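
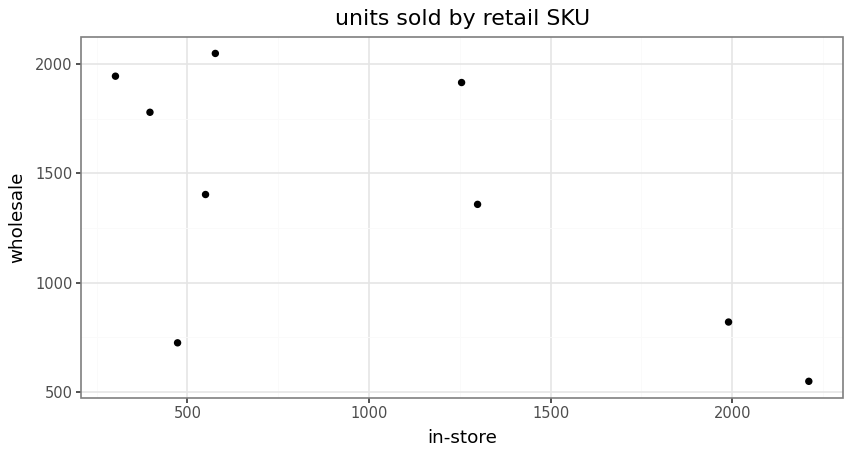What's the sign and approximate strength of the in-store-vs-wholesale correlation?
Points are negatively correlated; moderate (|r| ≈ 0.6).

negative, moderate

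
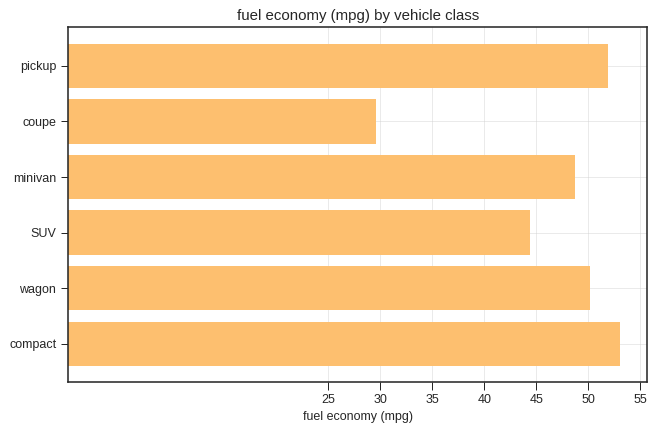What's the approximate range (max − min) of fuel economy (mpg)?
≈ 25

Max compact ≈ 55, min coupe ≈ 30; range ≈ 25.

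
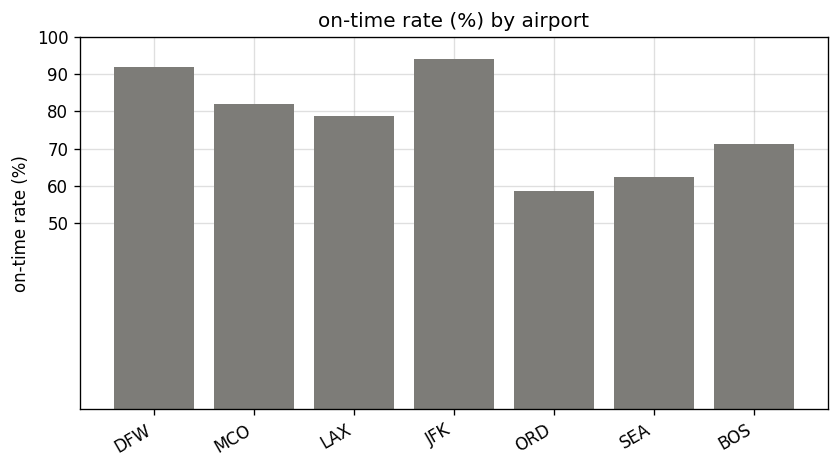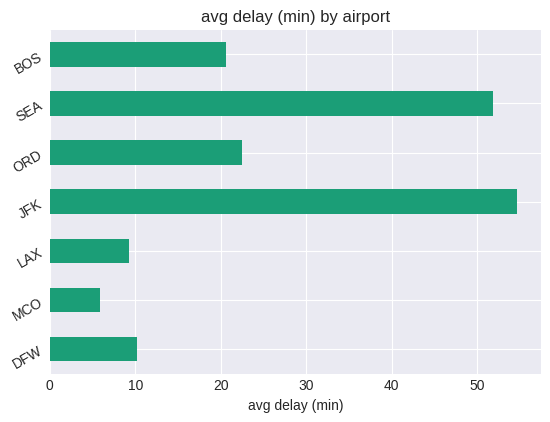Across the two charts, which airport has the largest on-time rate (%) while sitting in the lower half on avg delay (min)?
DFW

Chart 2 median avg delay (min) ≈ 20; below-median airports: DFW, MCO, LAX. Among those, DFW has the highest on-time rate (%) (≈ 90).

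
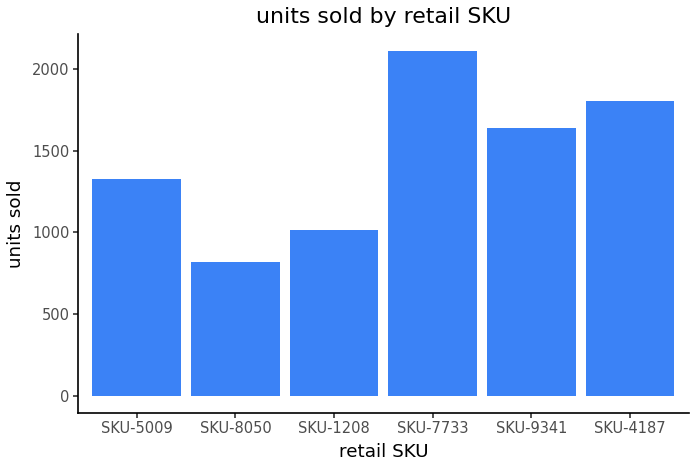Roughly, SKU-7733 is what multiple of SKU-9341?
≈ 1.38×

SKU-7733 ≈ 2200, SKU-9341 ≈ 1600; 2200/1600 ≈ 1.38.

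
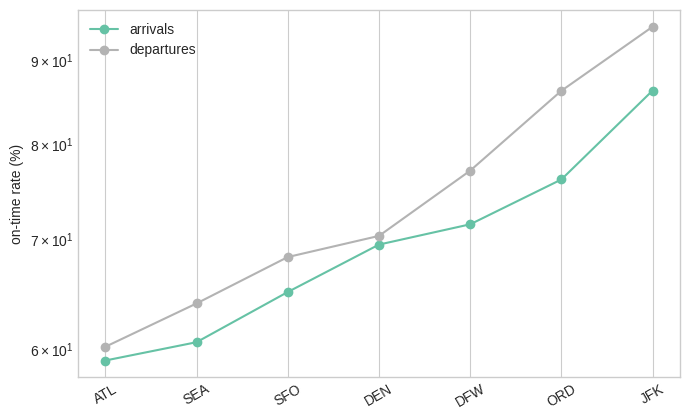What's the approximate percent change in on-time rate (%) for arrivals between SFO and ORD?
≈ +15.4%

SFO ≈ 65, ORD ≈ 75; (75 − 65) / 65 ≈ +15.4%.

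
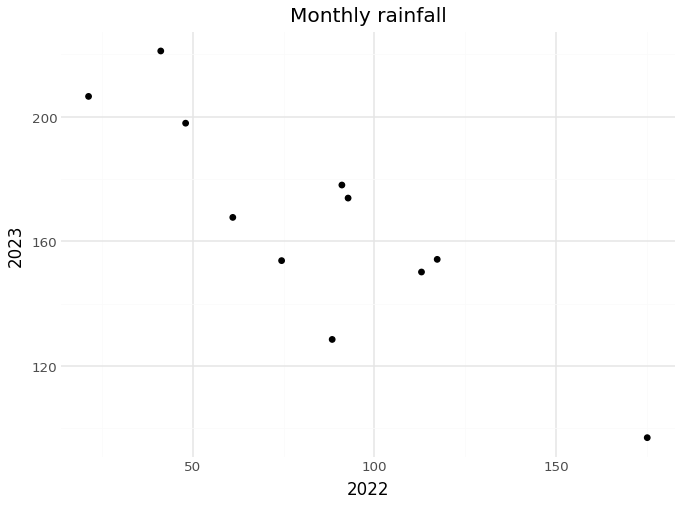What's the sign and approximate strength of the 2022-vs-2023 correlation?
negative, strong

Points are negatively correlated; strong (|r| ≈ 0.9).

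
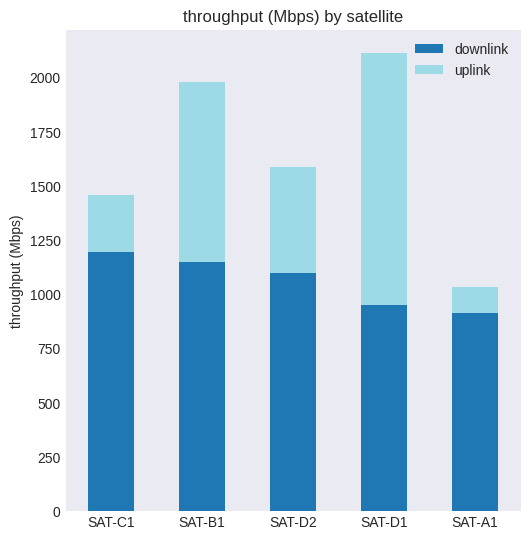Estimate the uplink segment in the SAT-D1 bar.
≈ 1200

uplink top ≈ 2200, bottom ≈ 1000; segment ≈ 1200.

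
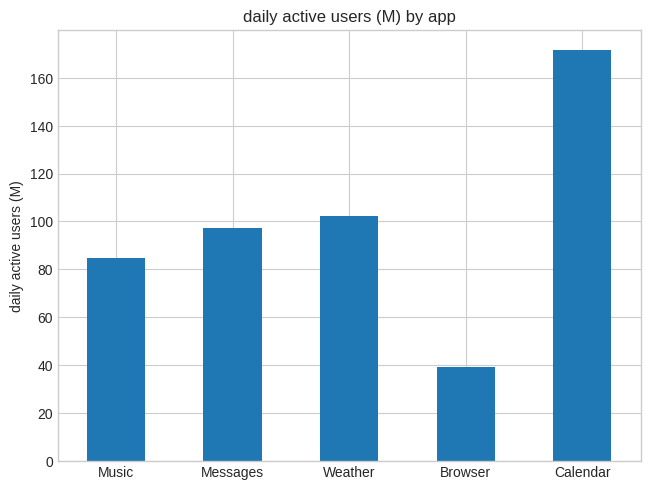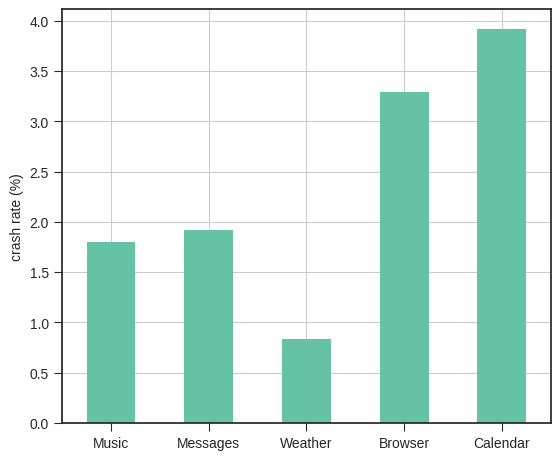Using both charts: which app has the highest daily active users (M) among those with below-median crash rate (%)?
Weather

Chart 2 median crash rate (%) ≈ 2; below-median apps: Music, Weather. Among those, Weather has the highest daily active users (M) (≈ 100).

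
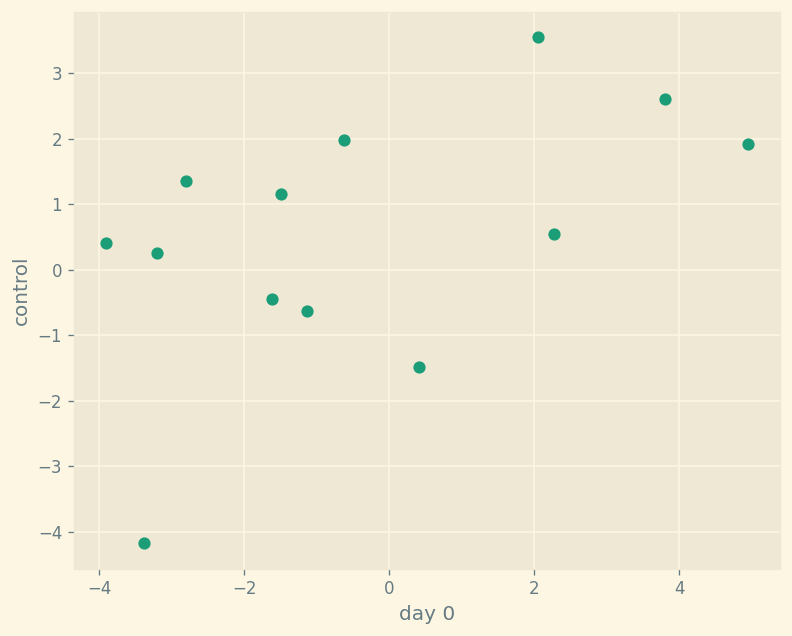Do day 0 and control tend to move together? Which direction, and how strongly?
positive, moderate

Points are positively correlated; moderate (|r| ≈ 0.5).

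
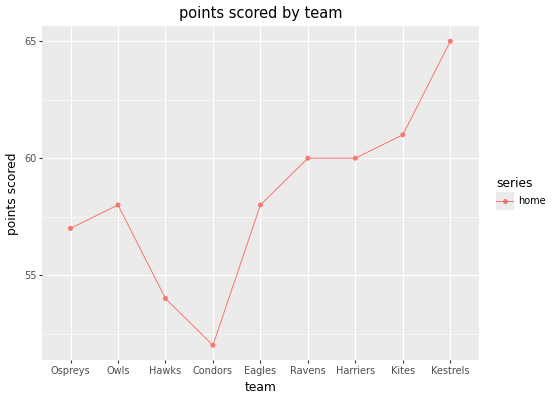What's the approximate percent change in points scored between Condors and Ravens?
≈ +15.4%

Condors ≈ 52, Ravens ≈ 60; (60 − 52) / 52 ≈ +15.4%.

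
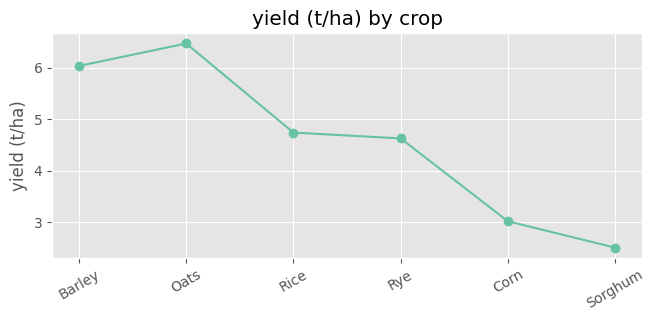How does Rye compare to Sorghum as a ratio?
≈ 1.8×

Rye ≈ 4.5, Sorghum ≈ 2.5; 4.5/2.5 ≈ 1.8.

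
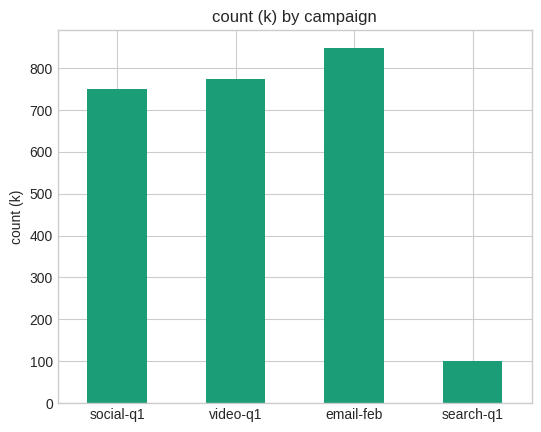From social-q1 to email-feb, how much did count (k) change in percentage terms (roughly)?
social-q1 ≈ 700, email-feb ≈ 800; (800 − 700) / 700 ≈ +14.3%.

≈ +14.3%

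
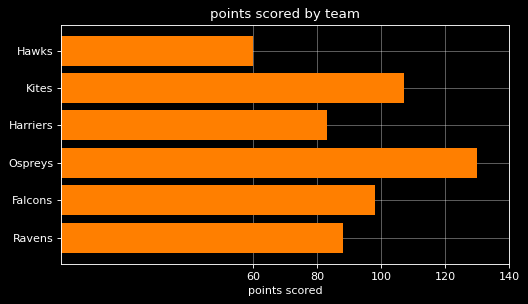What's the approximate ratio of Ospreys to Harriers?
Ospreys ≈ 120, Harriers ≈ 80; 120/80 ≈ 1.5.

≈ 1.5×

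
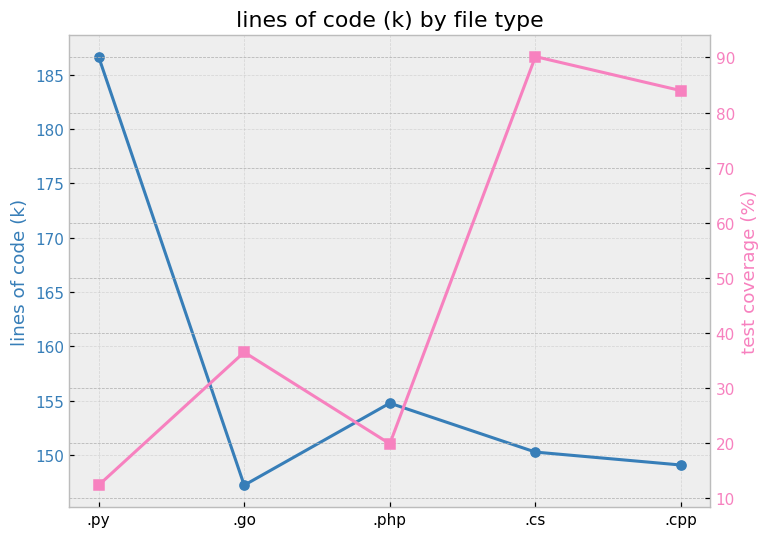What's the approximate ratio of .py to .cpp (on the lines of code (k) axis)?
.py ≈ 185, .cpp ≈ 150; 185/150 ≈ 1.23.

≈ 1.23×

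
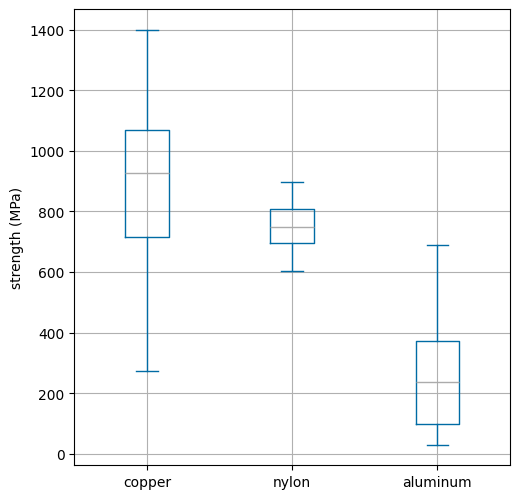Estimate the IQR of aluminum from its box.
Q3 ≈ 400, Q1 ≈ 100; IQR ≈ 300.

≈ 300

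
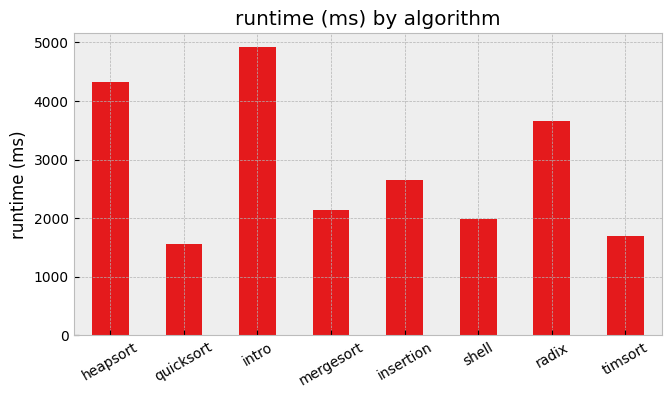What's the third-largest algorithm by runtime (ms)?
Top 4: intro ≈ 5000, heapsort ≈ 4500, radix ≈ 3500, insertion ≈ 2500.

radix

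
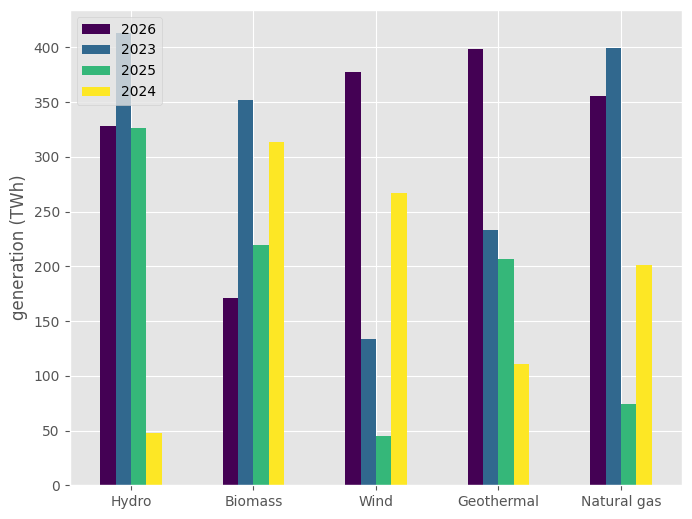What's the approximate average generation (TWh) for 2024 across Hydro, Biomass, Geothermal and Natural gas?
≈ 162

(50 + 300 + 100 + 200) / 4 ≈ 162.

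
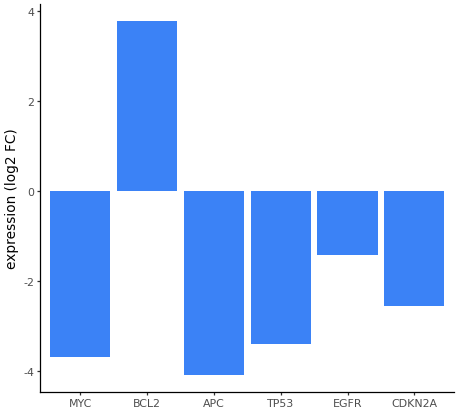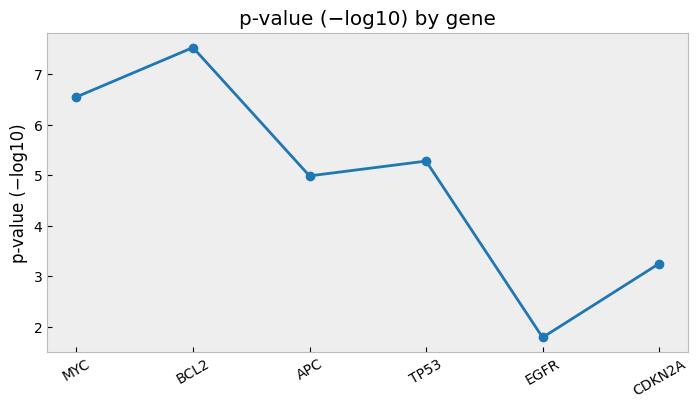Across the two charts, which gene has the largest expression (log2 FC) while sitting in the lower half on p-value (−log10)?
EGFR

Chart 2 median p-value (−log10) ≈ 5; below-median genes: APC, EGFR, CDKN2A. Among those, EGFR has the highest expression (log2 FC) (≈ -1.5).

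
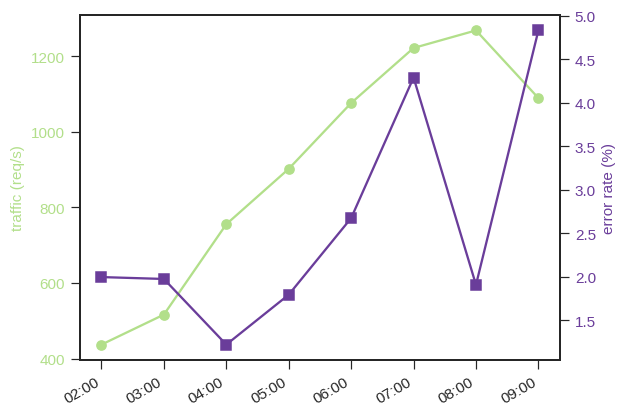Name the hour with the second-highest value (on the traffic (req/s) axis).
Top 3 (on the traffic (req/s) axis): 08:00 ≈ 1300, 07:00 ≈ 1200, 09:00 ≈ 1100.

07:00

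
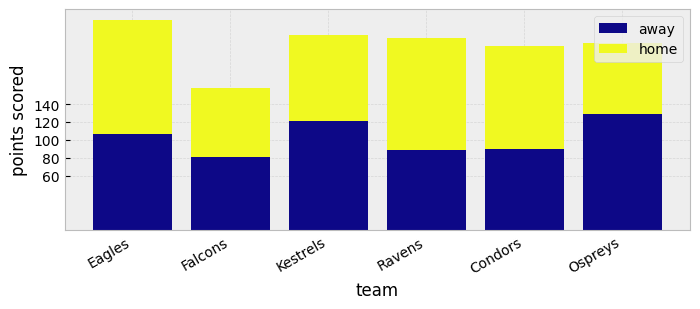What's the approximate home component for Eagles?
≈ 140

home top ≈ 240, bottom ≈ 100; segment ≈ 140.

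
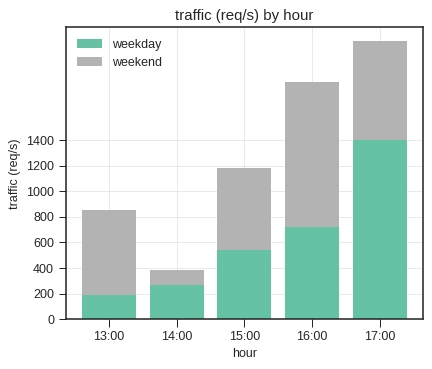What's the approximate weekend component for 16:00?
weekend top ≈ 1800, bottom ≈ 800; segment ≈ 1000.

≈ 1000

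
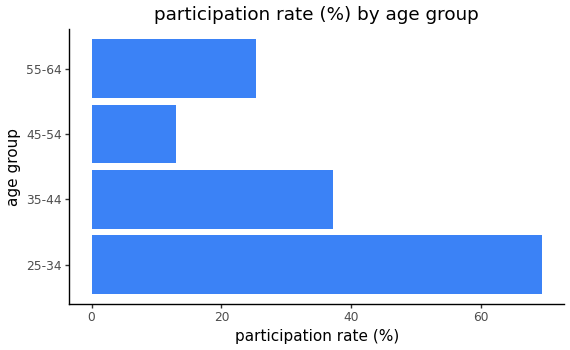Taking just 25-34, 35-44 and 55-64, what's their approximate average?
≈ 47

(70 + 40 + 30) / 3 ≈ 47.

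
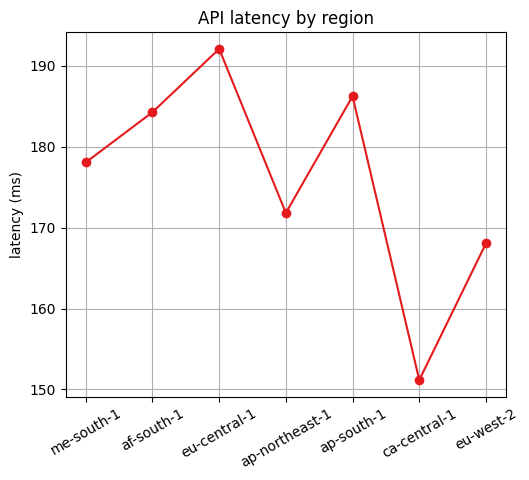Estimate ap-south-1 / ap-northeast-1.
≈ 1.09×

ap-south-1 ≈ 185, ap-northeast-1 ≈ 170; 185/170 ≈ 1.09.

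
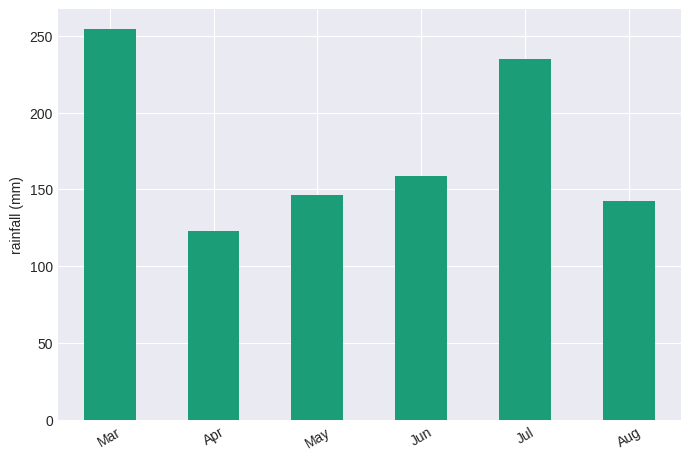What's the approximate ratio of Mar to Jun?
≈ 1.67×

Mar ≈ 250, Jun ≈ 150; 250/150 ≈ 1.67.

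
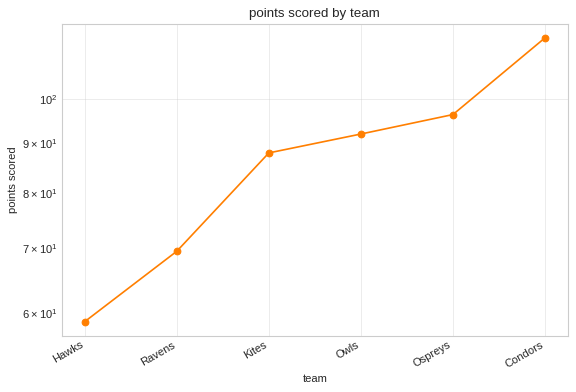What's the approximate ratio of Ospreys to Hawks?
≈ 1.58×

Ospreys ≈ 95, Hawks ≈ 60; 95/60 ≈ 1.58.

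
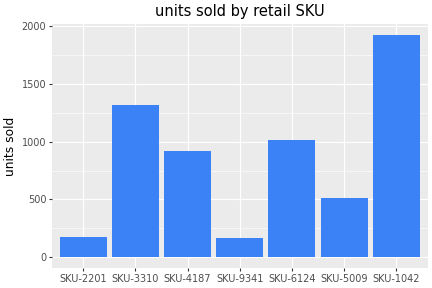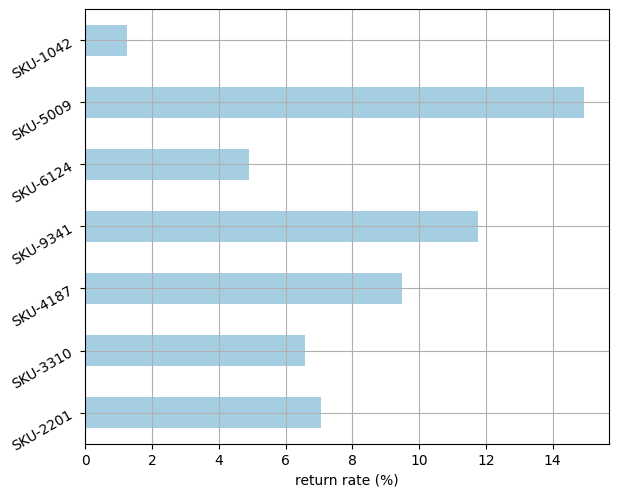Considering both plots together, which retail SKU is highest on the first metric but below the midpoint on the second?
Chart 2 median return rate (%) ≈ 8; below-median retail SKUs: SKU-3310, SKU-6124, SKU-1042. Among those, SKU-1042 has the highest units sold (≈ 2000).

SKU-1042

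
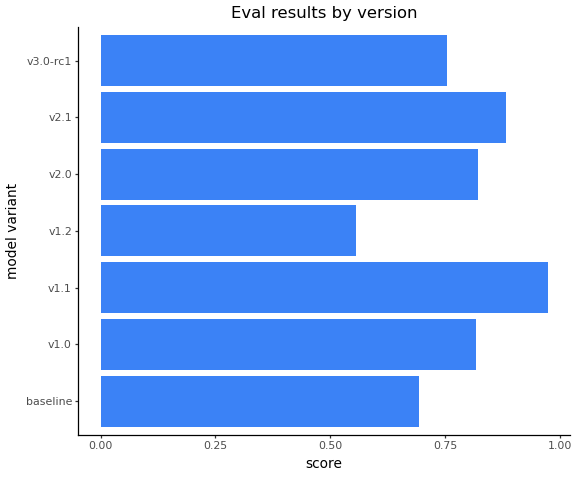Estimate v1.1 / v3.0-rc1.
≈ 1.25×

v1.1 ≈ 1.0, v3.0-rc1 ≈ 0.8; 1.0/0.8 ≈ 1.25.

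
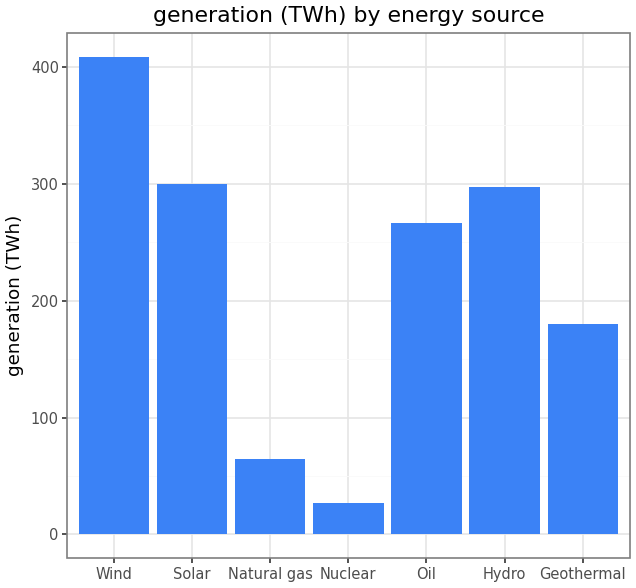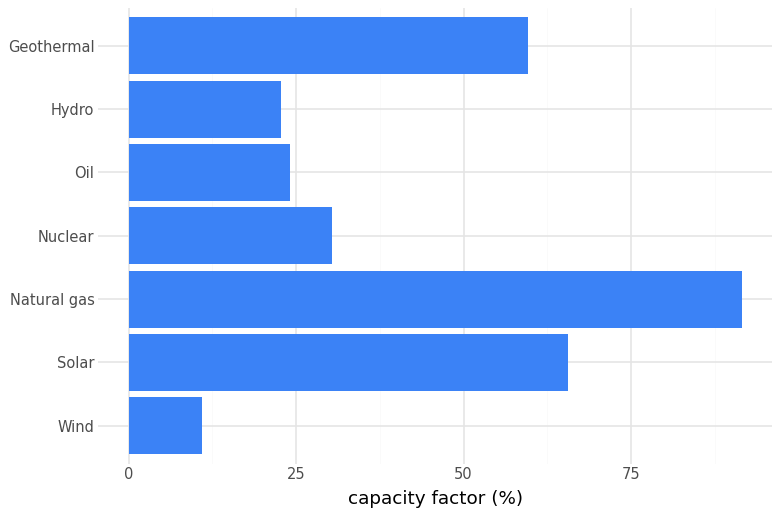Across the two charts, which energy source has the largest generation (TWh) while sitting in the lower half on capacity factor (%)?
Chart 2 median capacity factor (%) ≈ 30; below-median energy sources: Wind, Oil, Hydro. Among those, Wind has the highest generation (TWh) (≈ 400).

Wind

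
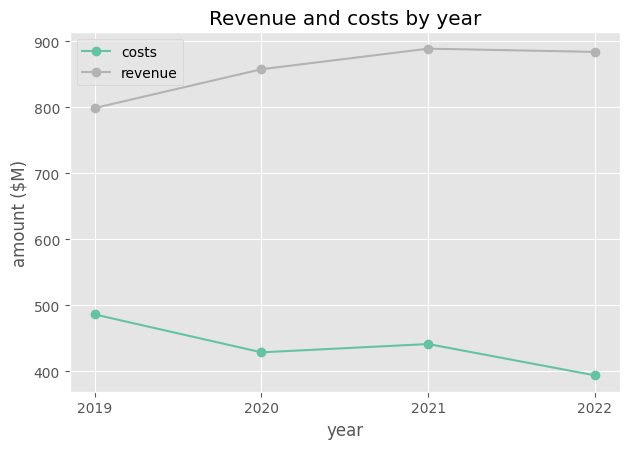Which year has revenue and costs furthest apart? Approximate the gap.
2022: revenue ≈ 900, costs ≈ 400 → gap ≈ 500. Next-largest (2021) is only ≈ 450.

2022, ≈ 500 $M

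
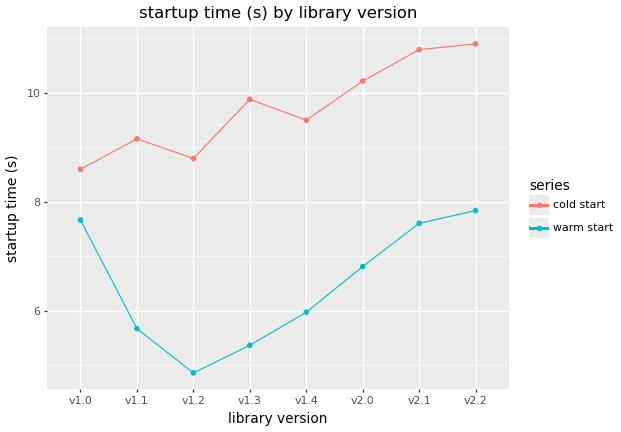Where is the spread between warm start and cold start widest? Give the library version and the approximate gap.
v1.3, ≈ 5 s

v1.3: warm start ≈ 5, cold start ≈ 10 → gap ≈ 5. Next-largest (v1.2) is only ≈ 4.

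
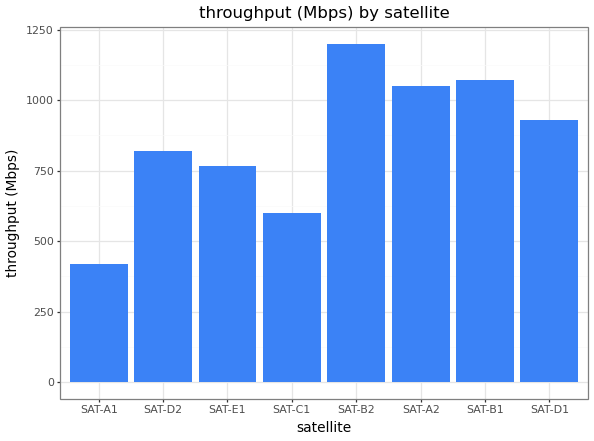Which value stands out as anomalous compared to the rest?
SAT-A1 ≈ 400; the rest sit between ≈ 600 and ≈ 1200.

SAT-A1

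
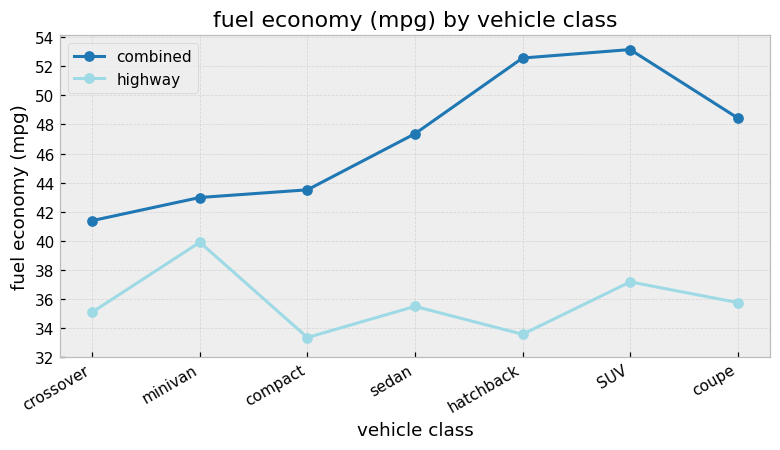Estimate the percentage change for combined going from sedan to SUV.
sedan ≈ 48, SUV ≈ 54; (54 − 48) / 48 ≈ +12.5%.

≈ +12.5%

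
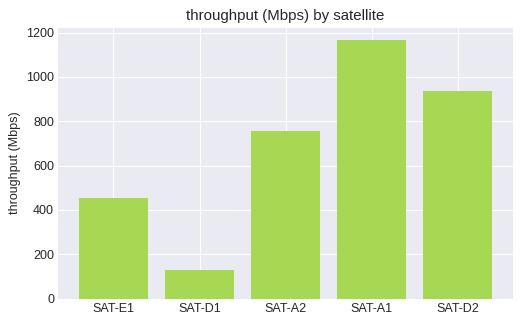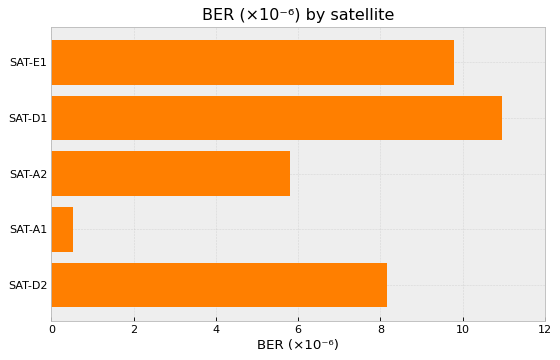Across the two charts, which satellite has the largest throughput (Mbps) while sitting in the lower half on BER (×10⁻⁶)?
SAT-A1

Chart 2 median BER (×10⁻⁶) ≈ 8; below-median satellites: SAT-A2, SAT-A1. Among those, SAT-A1 has the highest throughput (Mbps) (≈ 1200).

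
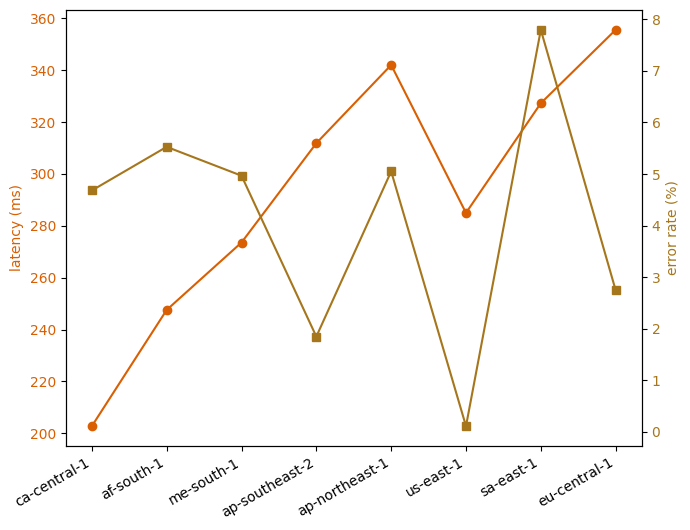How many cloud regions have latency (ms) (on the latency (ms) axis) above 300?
Above 300: ap-southeast-2, ap-northeast-1, sa-east-1, eu-central-1.

4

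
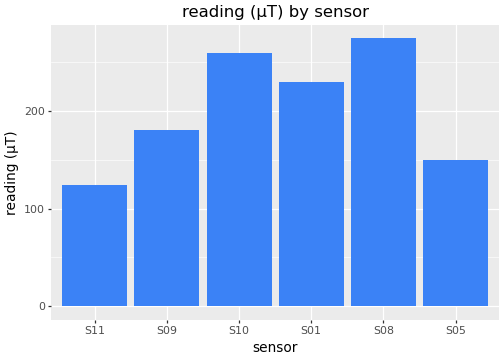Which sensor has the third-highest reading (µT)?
Top 4: S08 ≈ 275, S10 ≈ 250, S01 ≈ 225, S09 ≈ 175.

S01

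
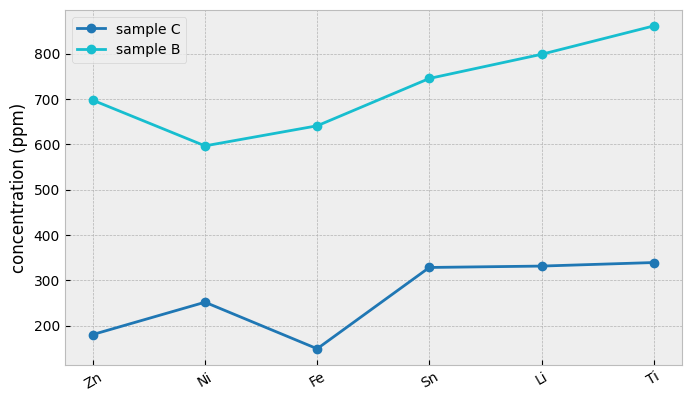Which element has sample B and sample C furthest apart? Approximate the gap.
Ti, ≈ 600 ppm

Ti: sample B ≈ 900, sample C ≈ 300 → gap ≈ 600. Next-largest (Zn) is only ≈ 500.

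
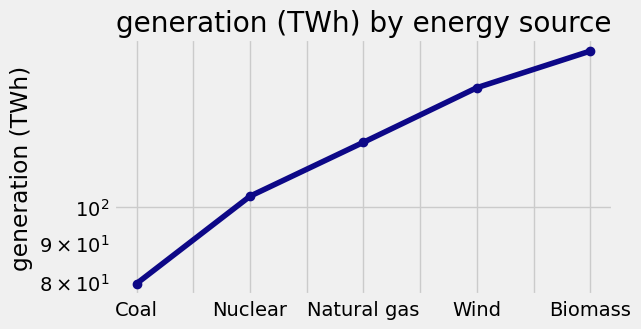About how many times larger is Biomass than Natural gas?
Biomass ≈ 160, Natural gas ≈ 120; 160/120 ≈ 1.33.

≈ 1.33×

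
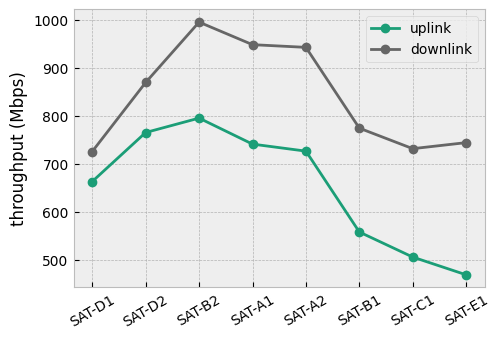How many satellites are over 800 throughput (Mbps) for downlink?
Above 800: SAT-D2, SAT-B2, SAT-A1, SAT-A2.

4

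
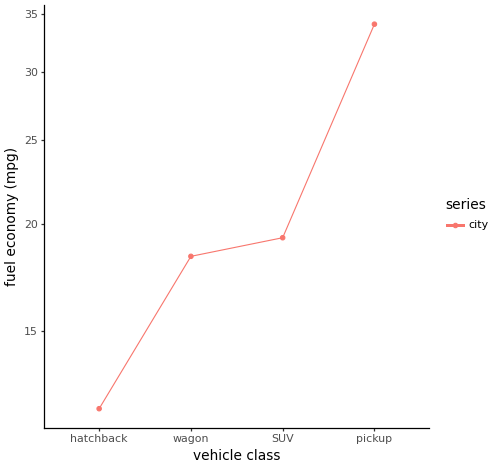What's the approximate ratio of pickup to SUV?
≈ 1.7×

pickup ≈ 34, SUV ≈ 20; 34/20 ≈ 1.7.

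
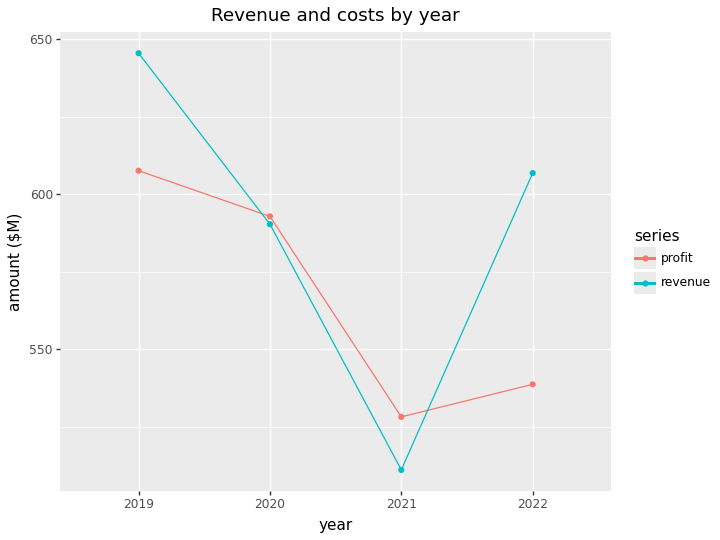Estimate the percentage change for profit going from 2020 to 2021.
≈ -13.3%

2020 ≈ 600, 2021 ≈ 520; (520 − 600) / 600 ≈ -13.3%.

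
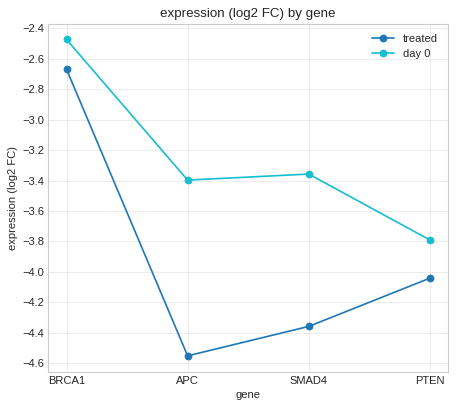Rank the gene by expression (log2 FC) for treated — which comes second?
PTEN

Top 3 for treated: BRCA1 ≈ -2.6, PTEN ≈ -4.0, SMAD4 ≈ -4.4.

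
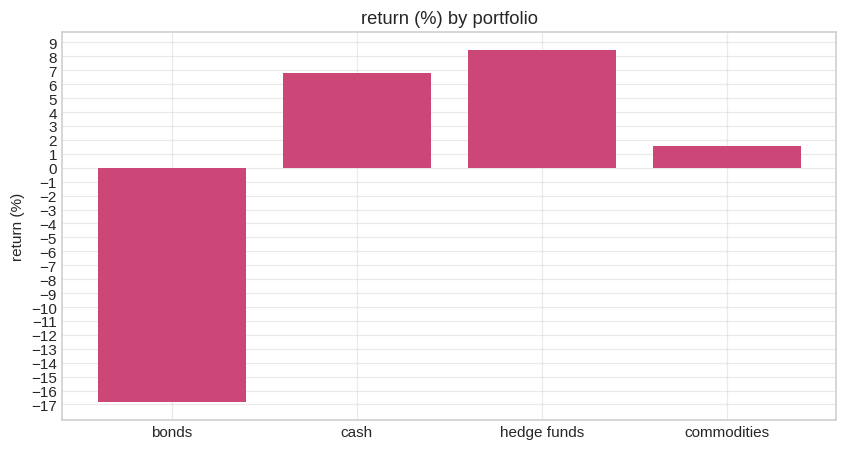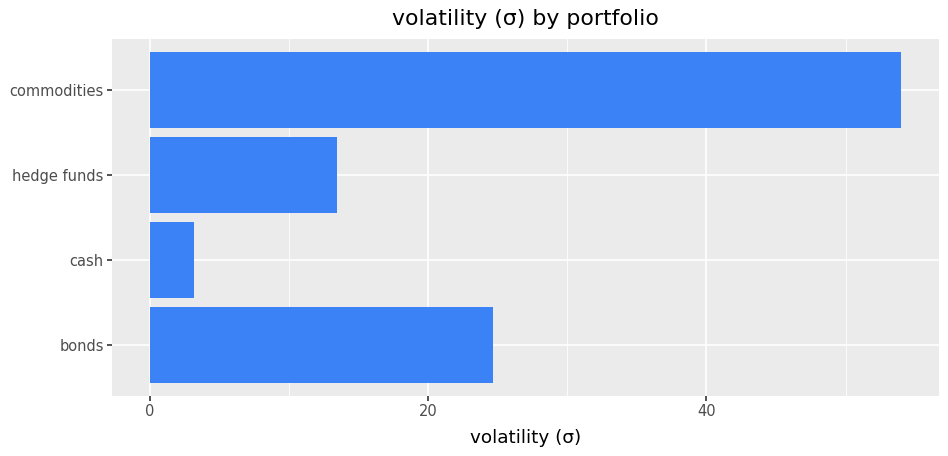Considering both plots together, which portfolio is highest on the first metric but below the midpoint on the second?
Chart 2 median volatility (σ) ≈ 20; below-median portfolios: cash, hedge funds. Among those, hedge funds has the highest return (%) (≈ 8).

hedge funds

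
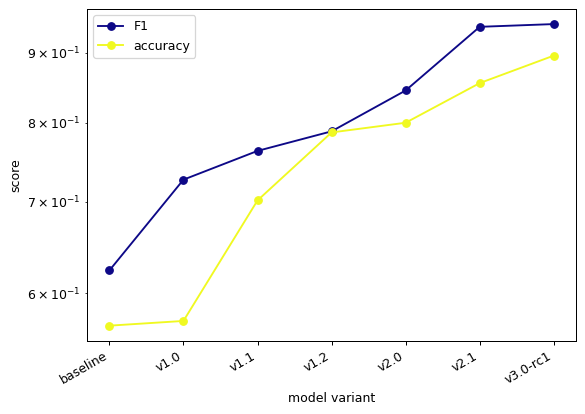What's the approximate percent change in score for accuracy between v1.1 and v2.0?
≈ +14.3%

v1.1 ≈ 0.70, v2.0 ≈ 0.80; (0.80 − 0.70) / 0.70 ≈ +14.3%.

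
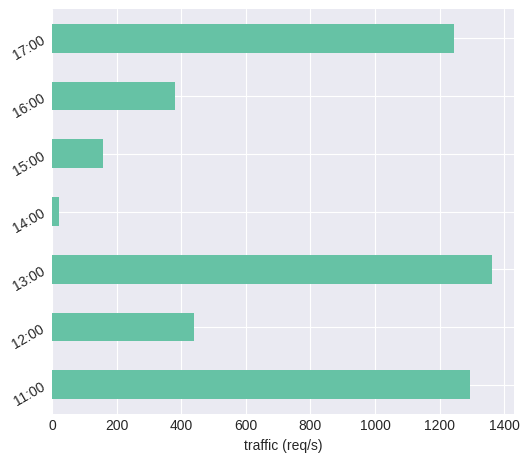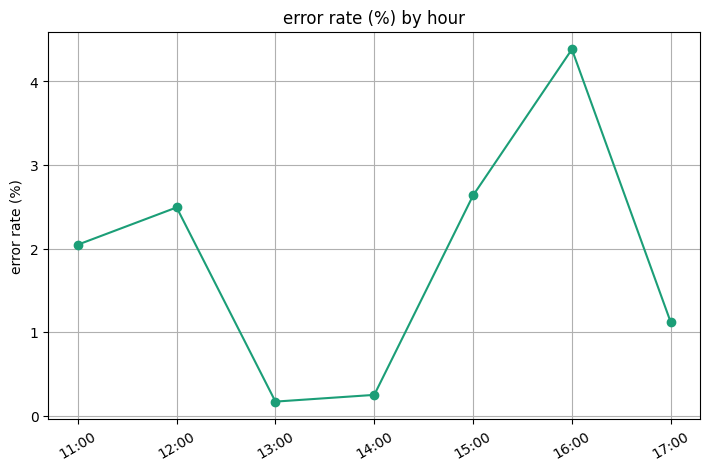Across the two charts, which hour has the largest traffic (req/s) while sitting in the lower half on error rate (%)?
Chart 2 median error rate (%) ≈ 2; below-median hours: 13:00, 14:00, 17:00. Among those, 13:00 has the highest traffic (req/s) (≈ 1400).

13:00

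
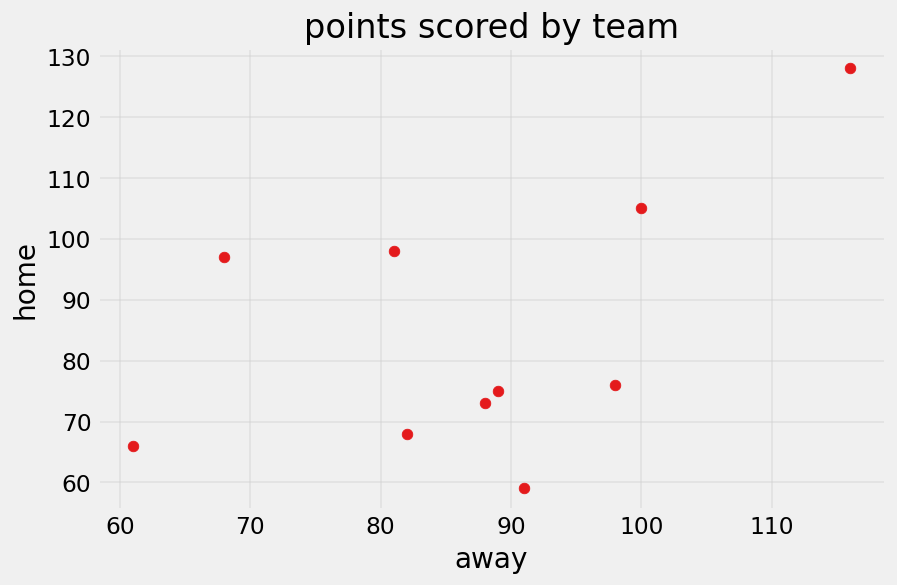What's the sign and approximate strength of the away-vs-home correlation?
positive, moderate

Points are positively correlated; moderate (|r| ≈ 0.5).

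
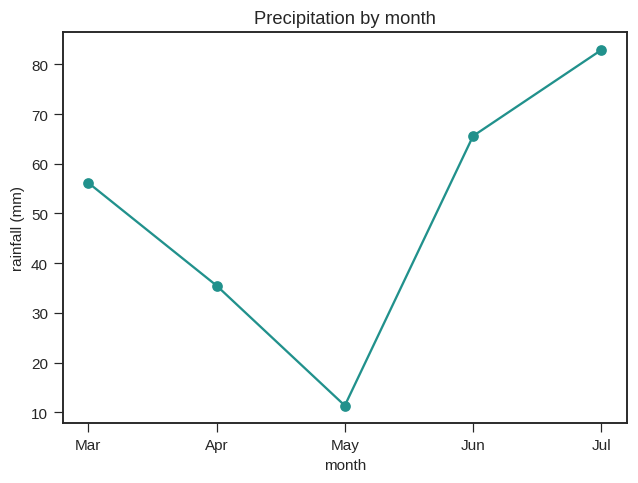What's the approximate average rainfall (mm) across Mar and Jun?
≈ 65

(60 + 70) / 2 ≈ 65.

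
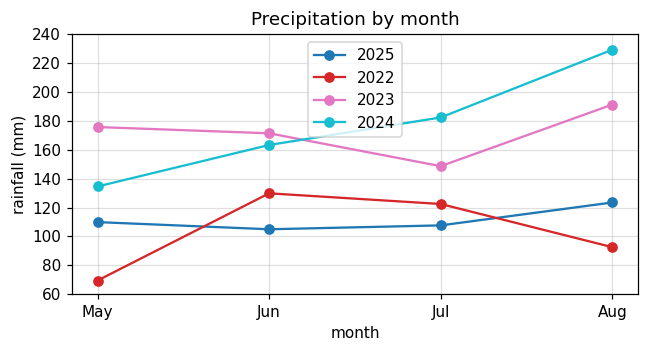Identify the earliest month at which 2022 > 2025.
May: 2022 ≈ 60 vs 2025 ≈ 100 (not yet); Jun: 2022 ≈ 120 vs 2025 ≈ 100 (first crossover).

Jun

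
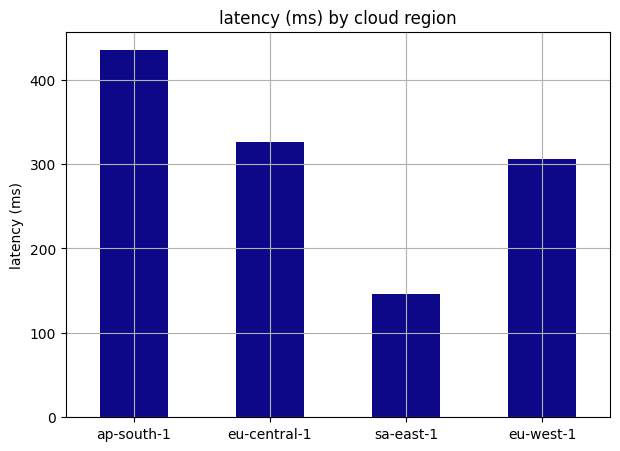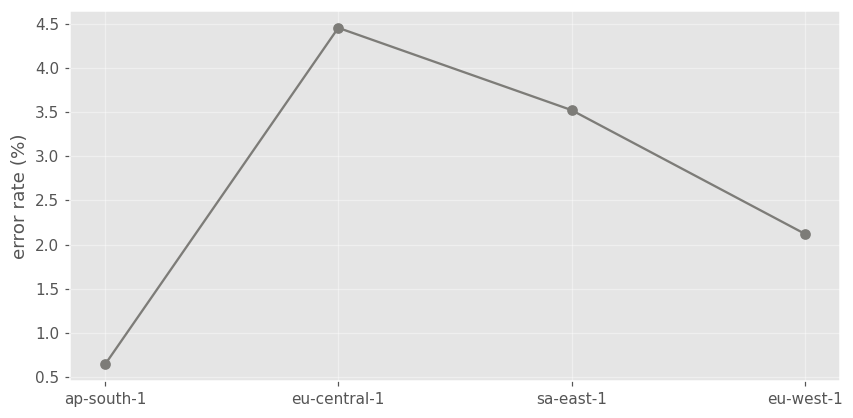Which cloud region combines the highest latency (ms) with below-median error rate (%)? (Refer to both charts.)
ap-south-1

Chart 2 median error rate (%) ≈ 3; below-median cloud regions: ap-south-1, eu-west-1. Among those, ap-south-1 has the highest latency (ms) (≈ 450).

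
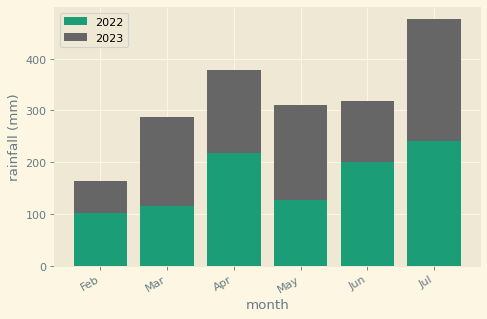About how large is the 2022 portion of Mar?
2022 top ≈ 100, bottom ≈ 0; segment ≈ 100.

≈ 100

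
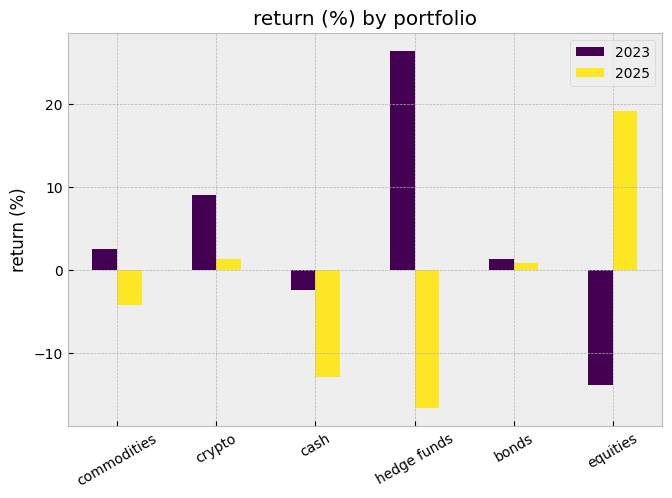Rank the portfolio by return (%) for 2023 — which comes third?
Top 4 for 2023: hedge funds ≈ 25, crypto ≈ 10, commodities ≈ 5, bonds ≈ 0.

commodities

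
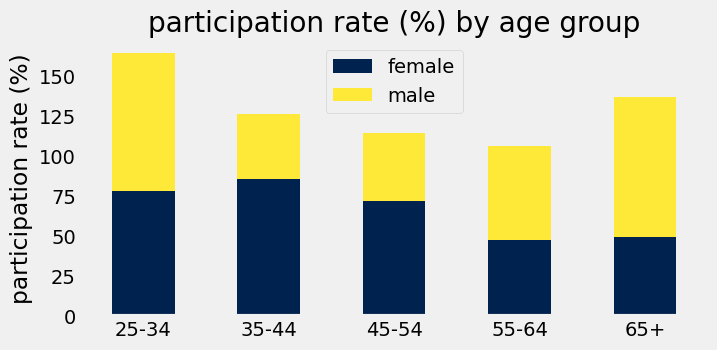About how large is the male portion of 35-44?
male top ≈ 120, bottom ≈ 80; segment ≈ 40.

≈ 40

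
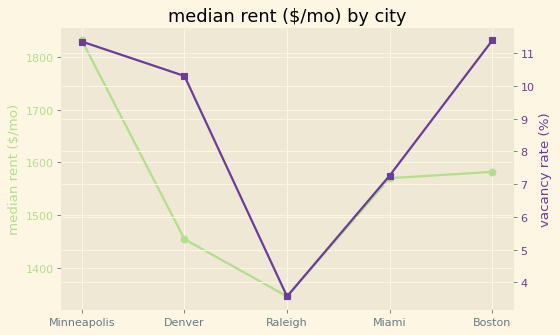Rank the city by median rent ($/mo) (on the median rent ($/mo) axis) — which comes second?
Top 3 (on the median rent ($/mo) axis): Minneapolis ≈ 1850, Boston ≈ 1600, Miami ≈ 1550.

Boston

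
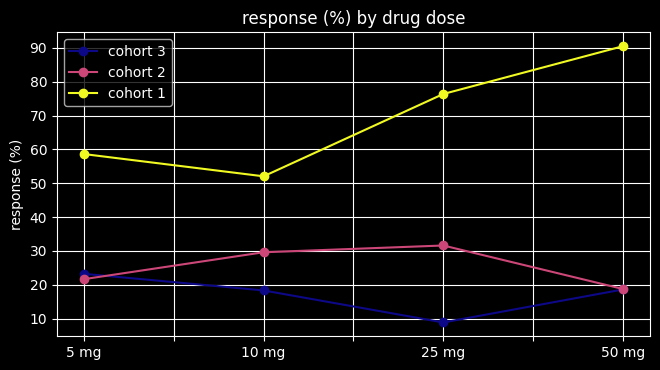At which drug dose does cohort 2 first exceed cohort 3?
10 mg

5 mg: cohort 2 ≈ 20 vs cohort 3 ≈ 20 (not yet); 10 mg: cohort 2 ≈ 30 vs cohort 3 ≈ 20 (first crossover).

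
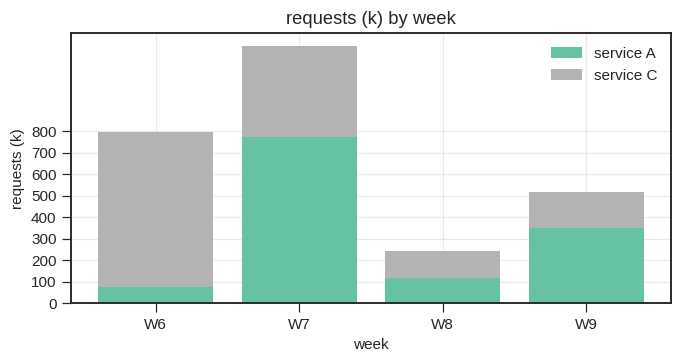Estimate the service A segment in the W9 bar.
≈ 400

service A top ≈ 400, bottom ≈ 0; segment ≈ 400.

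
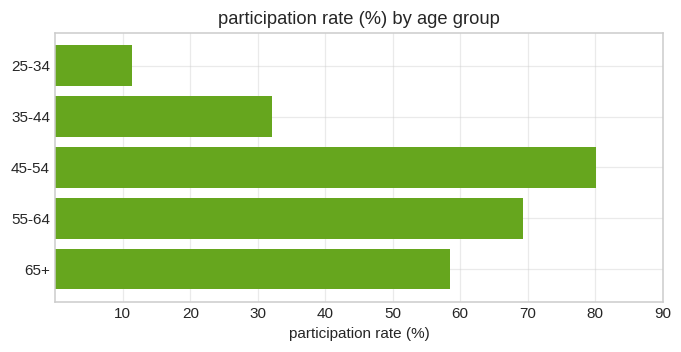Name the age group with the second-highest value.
Top 3: 45-54 ≈ 80, 55-64 ≈ 70, 65+ ≈ 60.

55-64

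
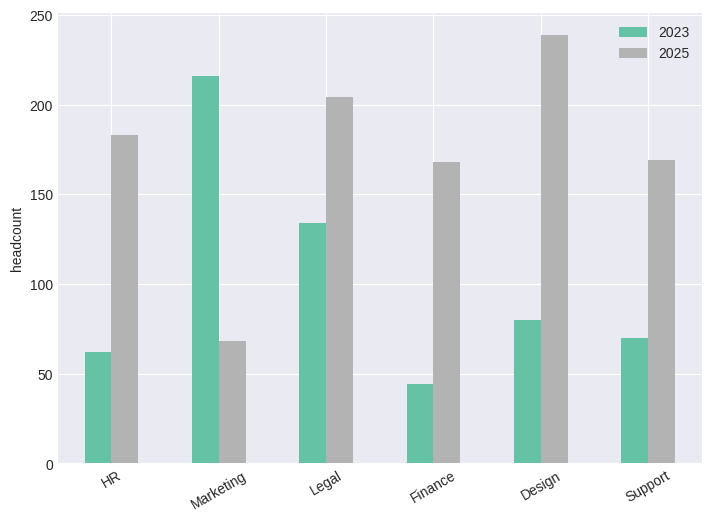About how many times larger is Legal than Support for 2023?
Legal ≈ 140, Support ≈ 80; 140/80 ≈ 1.75.

≈ 1.75×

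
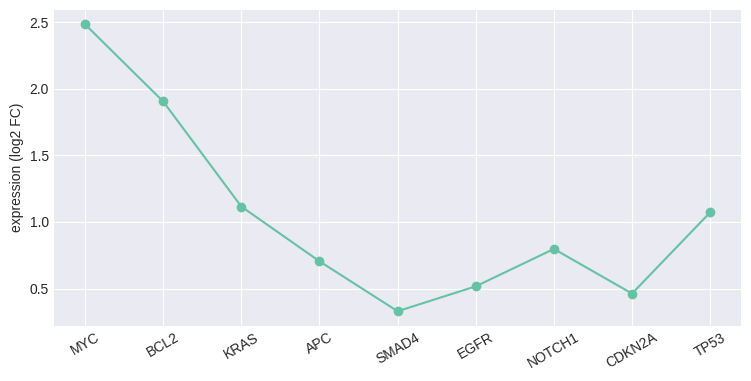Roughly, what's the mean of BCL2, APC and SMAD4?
≈ 1.07

(2.0 + 0.8 + 0.4) / 3 ≈ 1.07.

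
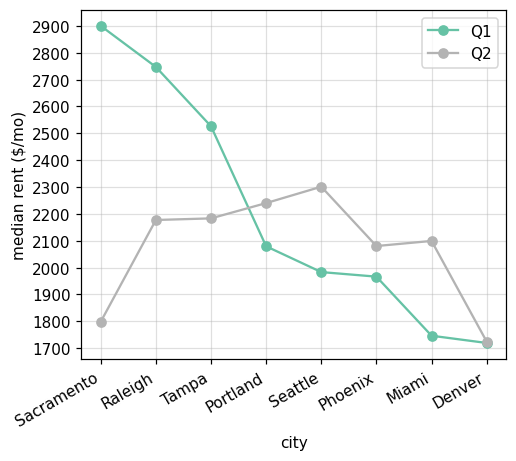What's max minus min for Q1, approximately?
≈ 1200

Max Sacramento ≈ 2900, min Denver ≈ 1700; range ≈ 1200.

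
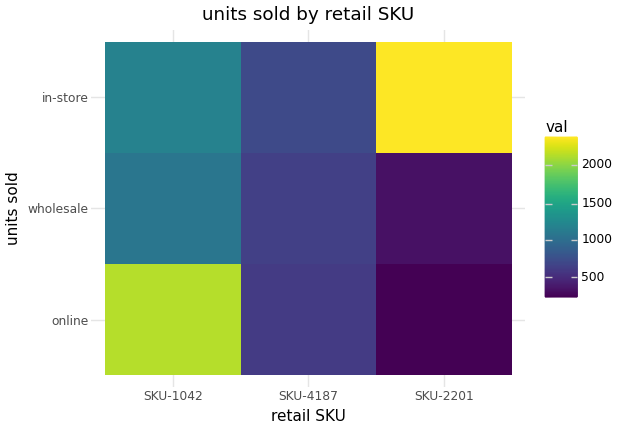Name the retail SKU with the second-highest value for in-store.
Top 3 for in-store: SKU-2201 ≈ 2400, SKU-1042 ≈ 1200, SKU-4187 ≈ 800.

SKU-1042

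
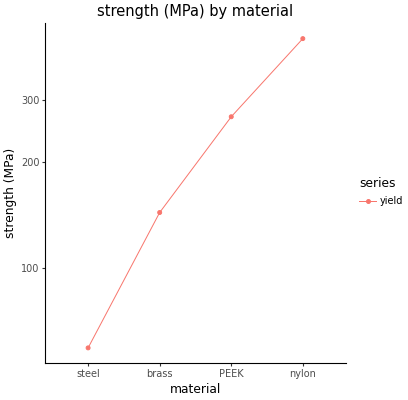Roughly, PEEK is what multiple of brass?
PEEK ≈ 250, brass ≈ 150; 250/150 ≈ 1.67.

≈ 1.67×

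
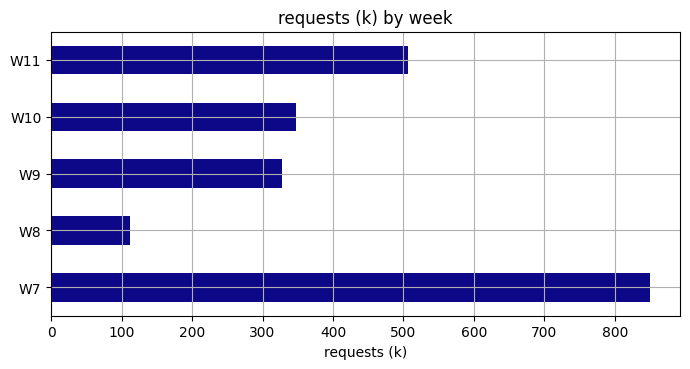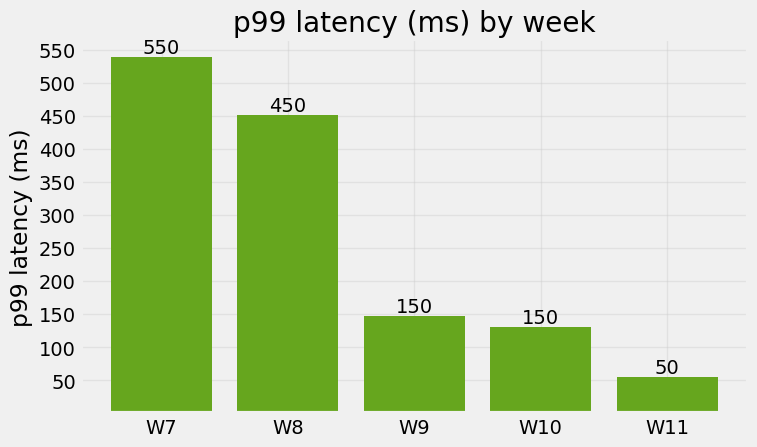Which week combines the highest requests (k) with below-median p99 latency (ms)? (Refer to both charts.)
Chart 2 median p99 latency (ms) ≈ 150; below-median weeks: W10, W11. Among those, W11 has the highest requests (k) (≈ 500).

W11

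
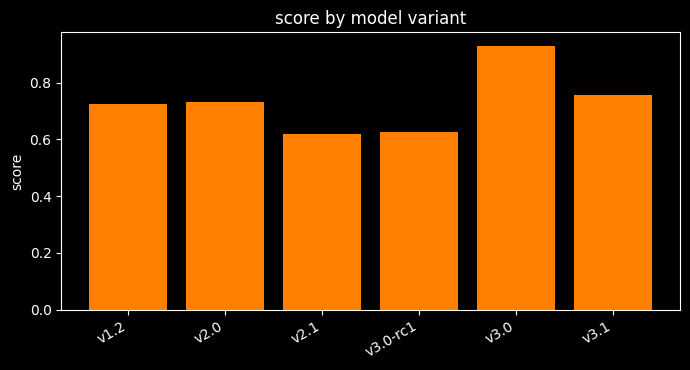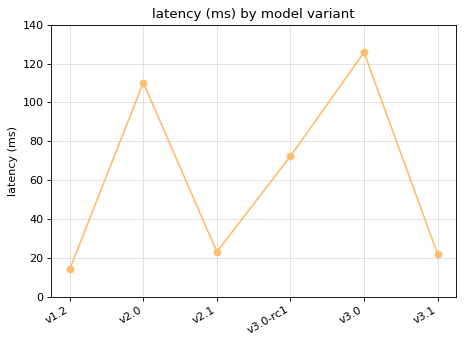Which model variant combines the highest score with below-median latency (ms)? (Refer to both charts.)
v3.1

Chart 2 median latency (ms) ≈ 40; below-median model variants: v1.2, v2.1, v3.1. Among those, v3.1 has the highest score (≈ 0.8).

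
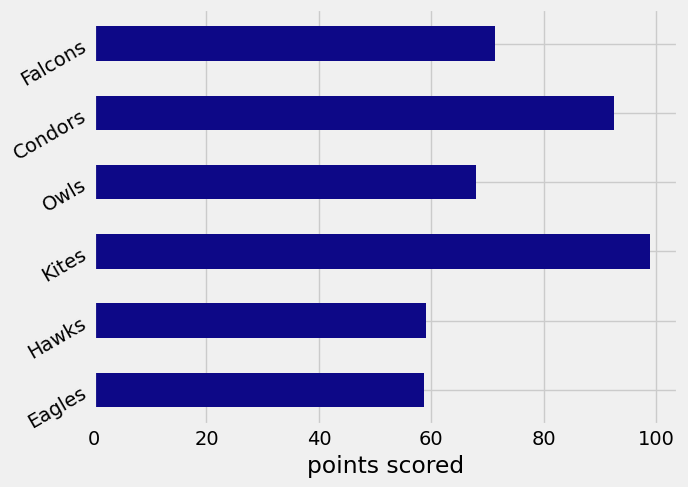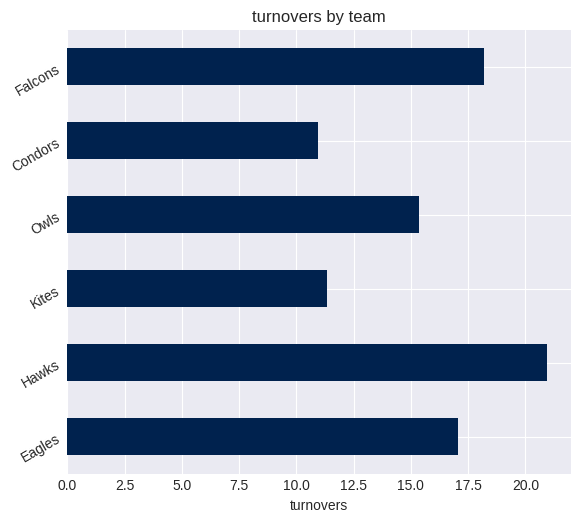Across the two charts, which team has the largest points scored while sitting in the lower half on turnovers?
Kites

Chart 2 median turnovers ≈ 16; below-median teams: Kites, Owls, Condors. Among those, Kites has the highest points scored (≈ 100).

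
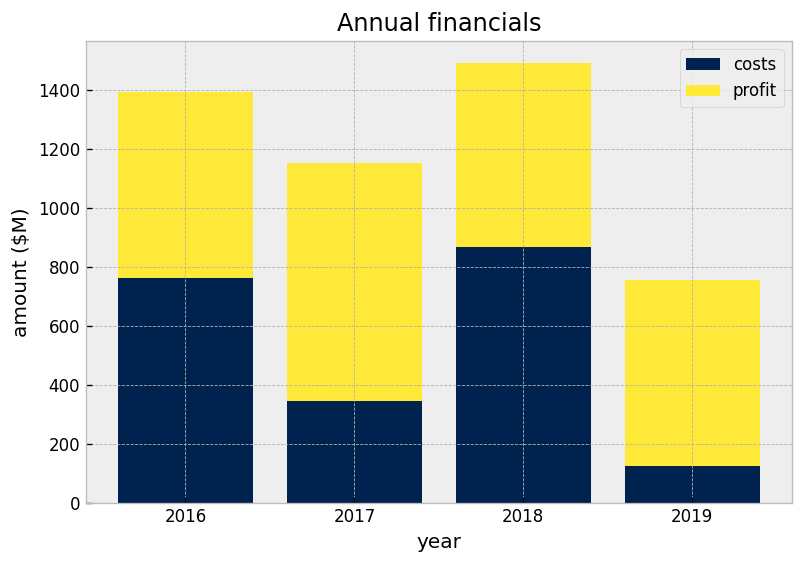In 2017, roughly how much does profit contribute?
≈ 800

profit top ≈ 1200, bottom ≈ 400; segment ≈ 800.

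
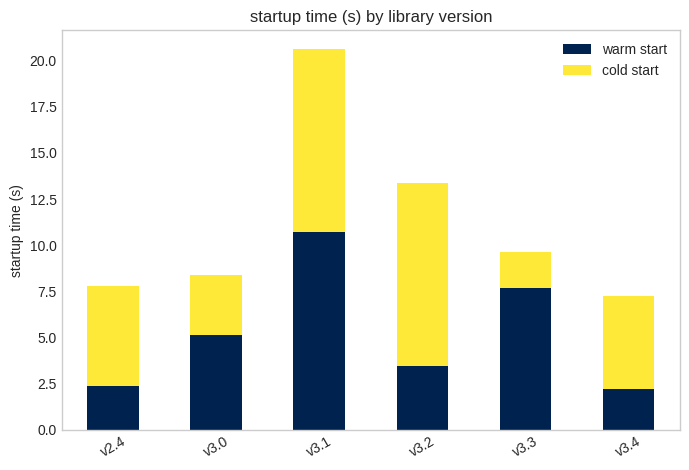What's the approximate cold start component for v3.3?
cold start top ≈ 10, bottom ≈ 8; segment ≈ 2.

≈ 2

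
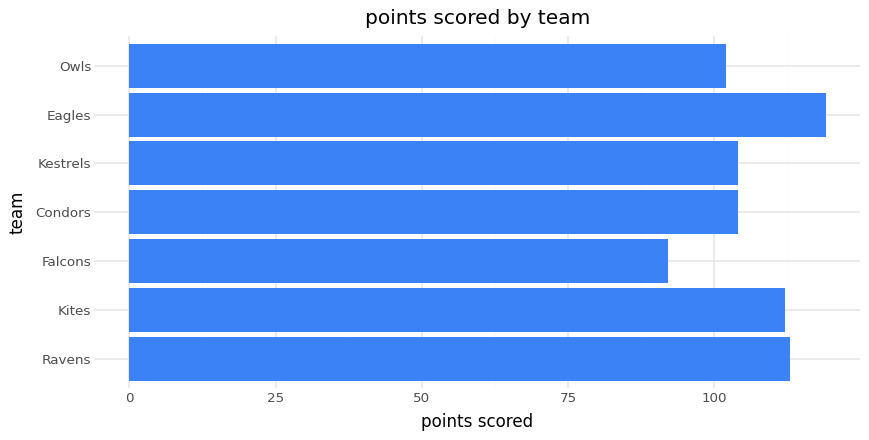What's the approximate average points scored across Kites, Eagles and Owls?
≈ 110

(110 + 120 + 100) / 3 ≈ 110.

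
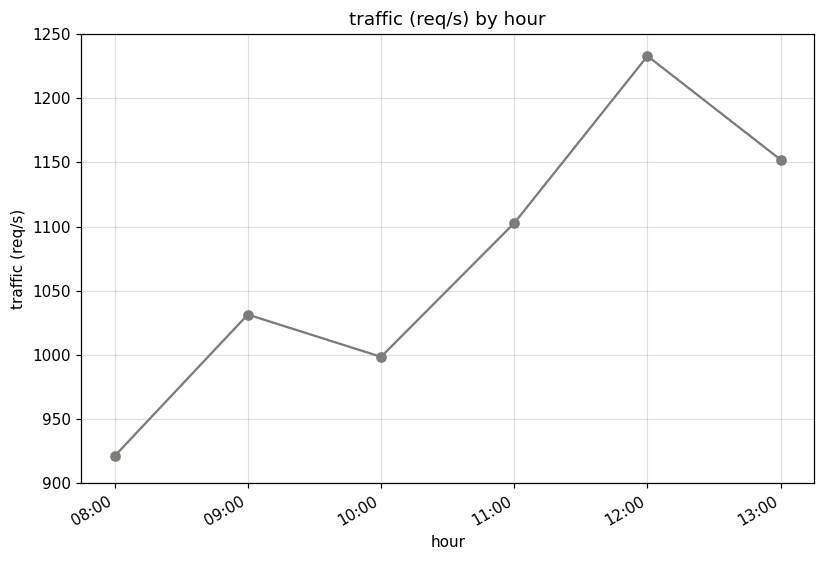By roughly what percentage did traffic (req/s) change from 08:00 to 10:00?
08:00 ≈ 900, 10:00 ≈ 1000; (1000 − 900) / 900 ≈ +11.1%.

≈ +11.1%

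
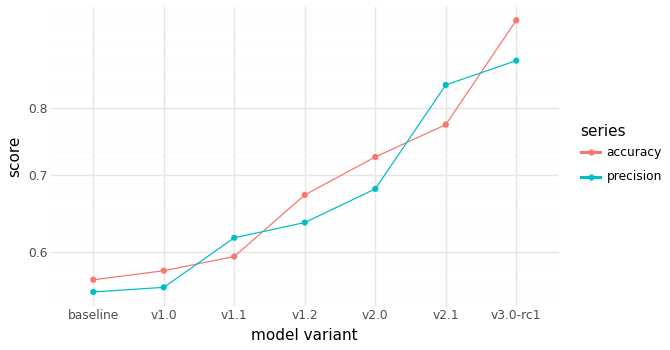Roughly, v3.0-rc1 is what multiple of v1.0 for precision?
v3.0-rc1 ≈ 0.90, v1.0 ≈ 0.55; 0.90/0.55 ≈ 1.64.

≈ 1.64×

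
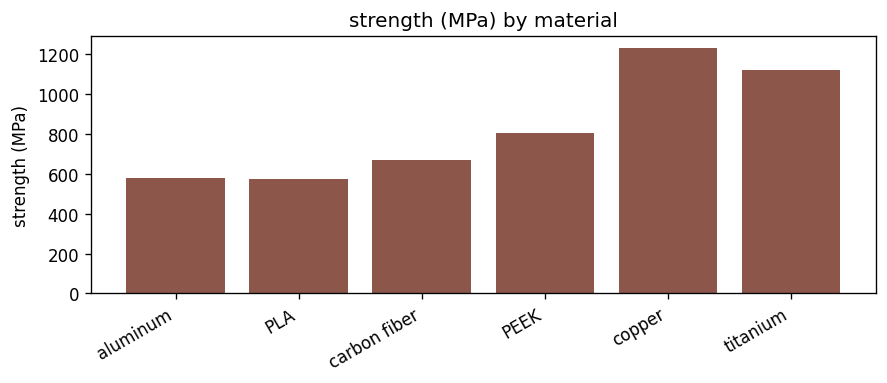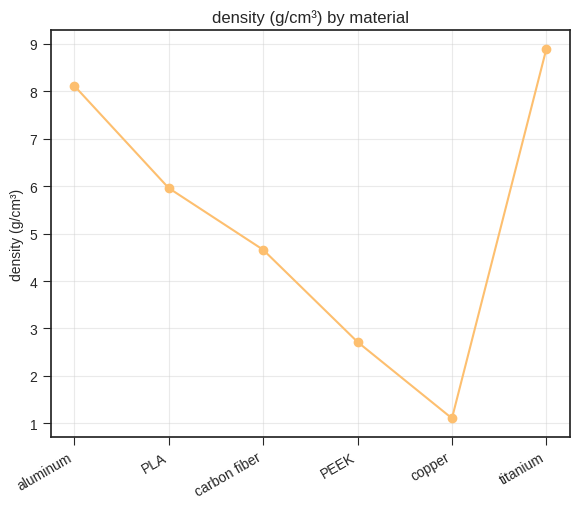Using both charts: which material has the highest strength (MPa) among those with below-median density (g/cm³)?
copper

Chart 2 median density (g/cm³) ≈ 5; below-median materials: carbon fiber, PEEK, copper. Among those, copper has the highest strength (MPa) (≈ 1200).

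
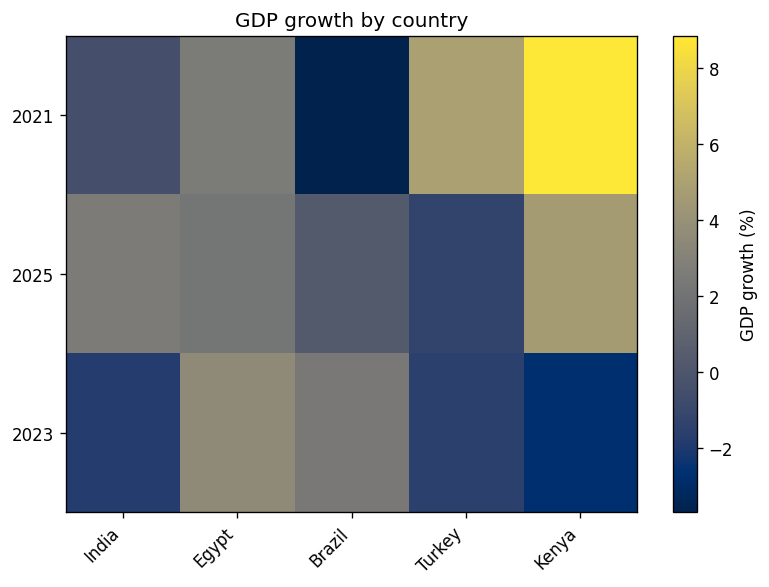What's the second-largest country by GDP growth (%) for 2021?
Top 3 for 2021: Kenya ≈ 8, Turkey ≈ 4, Egypt ≈ 2.

Turkey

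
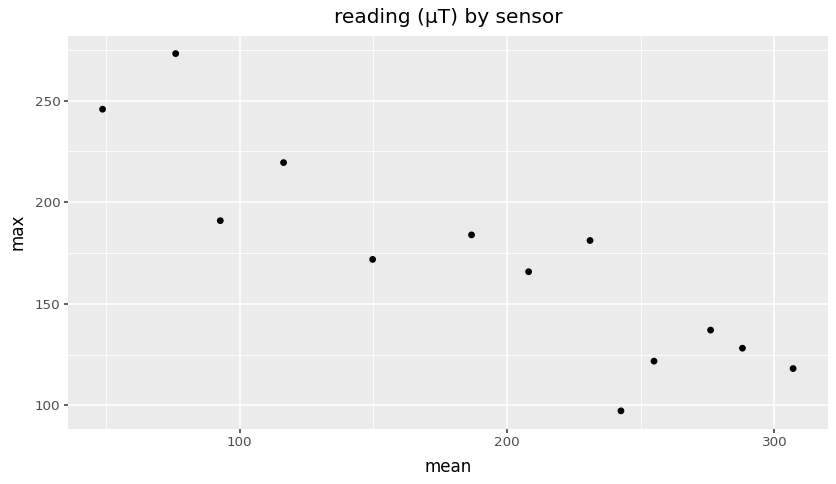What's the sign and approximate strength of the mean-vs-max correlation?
negative, strong

Points are negatively correlated; strong (|r| ≈ 0.9).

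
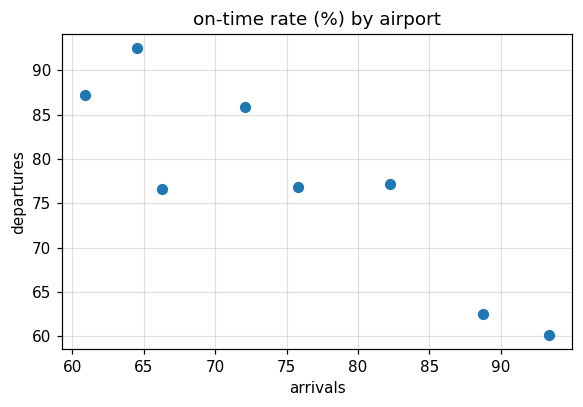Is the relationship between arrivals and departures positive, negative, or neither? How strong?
Points are negatively correlated; strong (|r| ≈ 0.9).

negative, strong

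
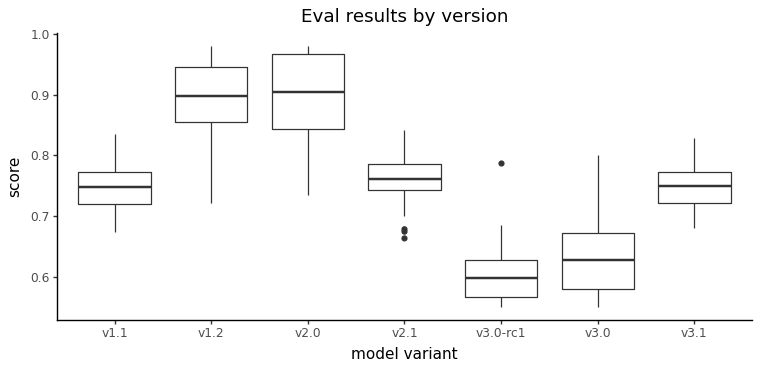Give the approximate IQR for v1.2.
Q3 ≈ 0.95, Q1 ≈ 0.85; IQR ≈ 0.10.

≈ 0.10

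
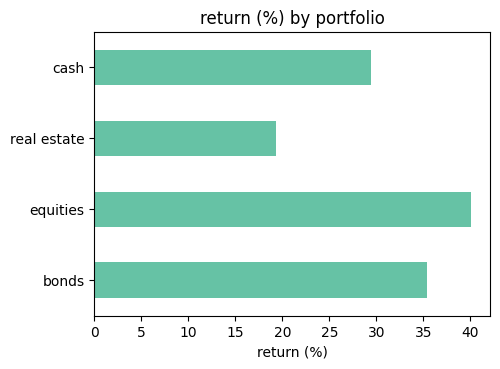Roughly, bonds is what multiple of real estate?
bonds ≈ 35, real estate ≈ 20; 35/20 ≈ 1.75.

≈ 1.75×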